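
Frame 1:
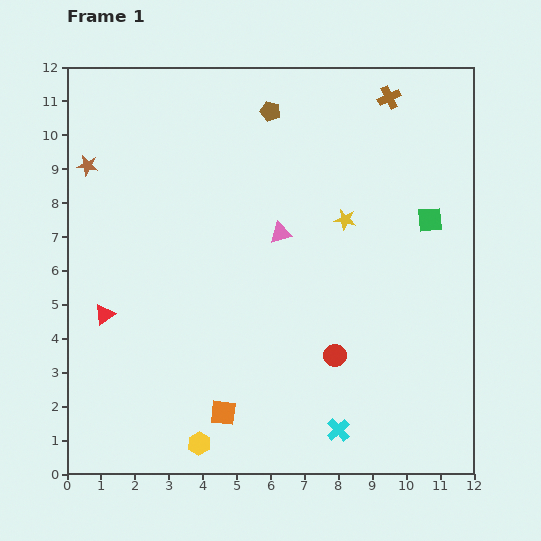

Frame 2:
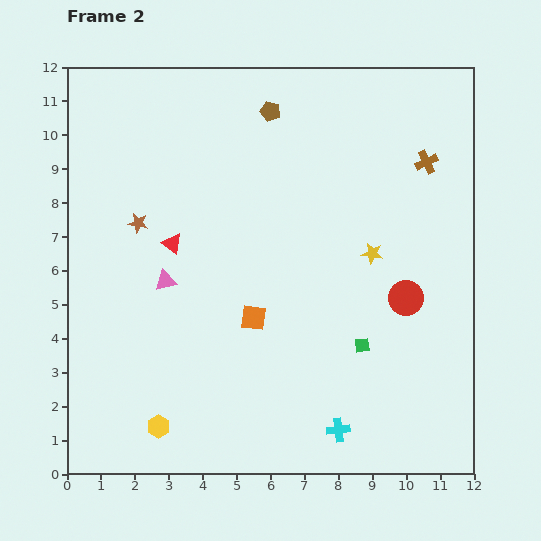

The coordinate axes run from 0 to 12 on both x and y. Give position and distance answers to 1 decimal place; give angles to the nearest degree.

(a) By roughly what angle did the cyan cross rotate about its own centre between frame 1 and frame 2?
35° clockwise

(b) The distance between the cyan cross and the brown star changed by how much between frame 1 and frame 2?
-2.3

Distance in frame 1: 10.8. Distance in frame 2: 8.5.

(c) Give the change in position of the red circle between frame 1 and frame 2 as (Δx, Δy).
(2.1, 1.7)

The red circle was at (7.9, 3.5) in frame 1 and (10.0, 5.2) in frame 2.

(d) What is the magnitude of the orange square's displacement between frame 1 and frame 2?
2.9

The orange square moved from (4.6, 1.8) to (5.5, 4.6), a distance of √(0.9² + 2.8²) ≈ 2.9.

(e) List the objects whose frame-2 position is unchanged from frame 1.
the cyan cross, the brown pentagon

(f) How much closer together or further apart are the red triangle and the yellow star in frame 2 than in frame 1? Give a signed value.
-1.7

Distance in frame 1: 7.6. Distance in frame 2: 5.9.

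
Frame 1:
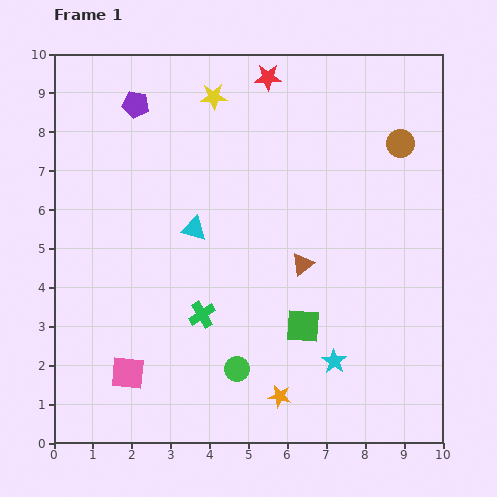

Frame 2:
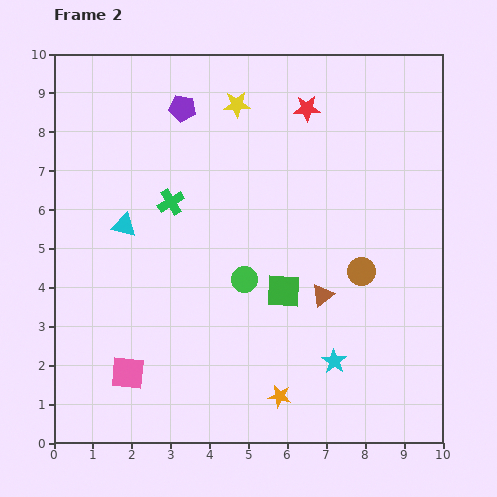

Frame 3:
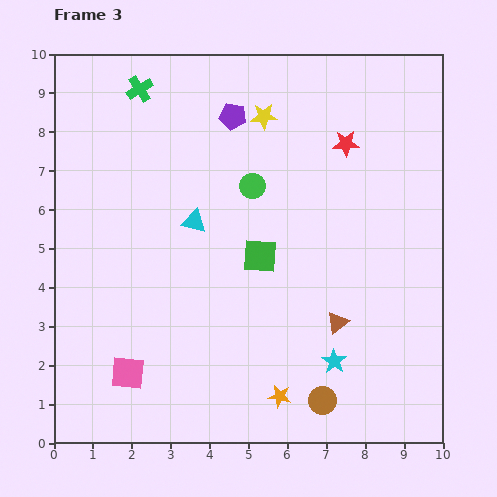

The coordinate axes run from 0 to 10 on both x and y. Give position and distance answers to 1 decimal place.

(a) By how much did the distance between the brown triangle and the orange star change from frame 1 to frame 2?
-0.7

Distance in frame 1: 3.5. Distance in frame 2: 2.8.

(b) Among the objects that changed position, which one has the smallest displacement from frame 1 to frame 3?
the cyan triangle

(moved 0.2)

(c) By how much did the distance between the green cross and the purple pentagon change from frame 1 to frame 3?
-3.2

Distance in frame 1: 5.7. Distance in frame 3: 2.5.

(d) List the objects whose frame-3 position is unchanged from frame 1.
the orange star, the pink square, the cyan star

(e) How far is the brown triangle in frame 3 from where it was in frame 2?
0.8

The brown triangle moved from (6.9, 3.8) to (7.3, 3.1), a distance of √(0.4² + 0.7²) ≈ 0.8.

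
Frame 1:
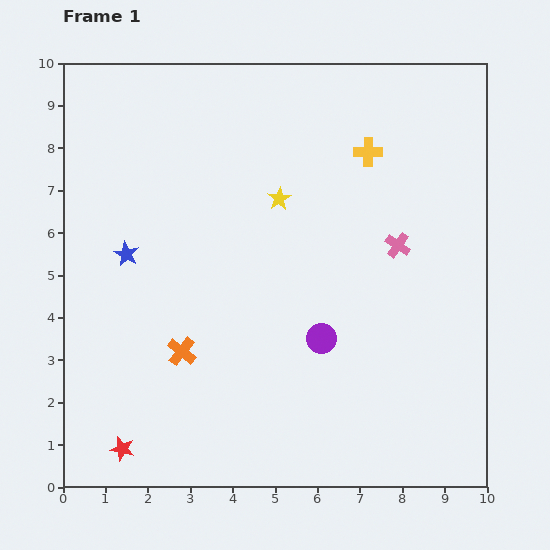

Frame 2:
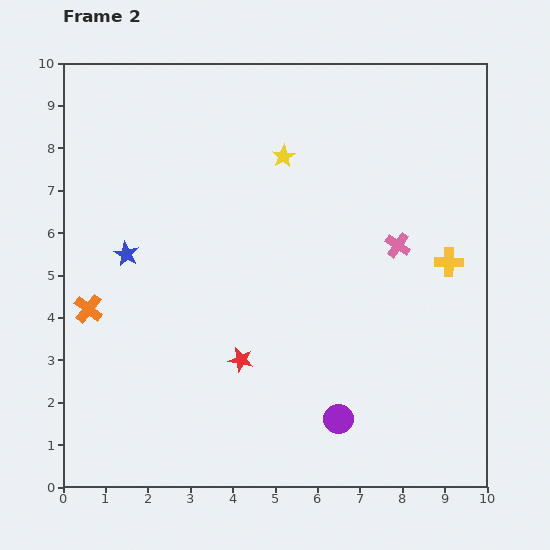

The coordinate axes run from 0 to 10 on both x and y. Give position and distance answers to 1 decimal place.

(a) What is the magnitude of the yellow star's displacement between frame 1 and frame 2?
1.0

The yellow star moved from (5.1, 6.8) to (5.2, 7.8), a distance of √(0.1² + 1.0²) ≈ 1.0.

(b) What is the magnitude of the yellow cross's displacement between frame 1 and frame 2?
3.2

The yellow cross moved from (7.2, 7.9) to (9.1, 5.3), a distance of √(1.9² + 2.6²) ≈ 3.2.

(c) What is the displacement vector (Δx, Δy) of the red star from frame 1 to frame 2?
(2.8, 2.1)

The red star was at (1.4, 0.9) in frame 1 and (4.2, 3.0) in frame 2.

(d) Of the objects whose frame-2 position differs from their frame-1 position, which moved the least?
the yellow star

(moved 1.0)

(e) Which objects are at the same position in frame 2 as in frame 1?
the blue star, the pink cross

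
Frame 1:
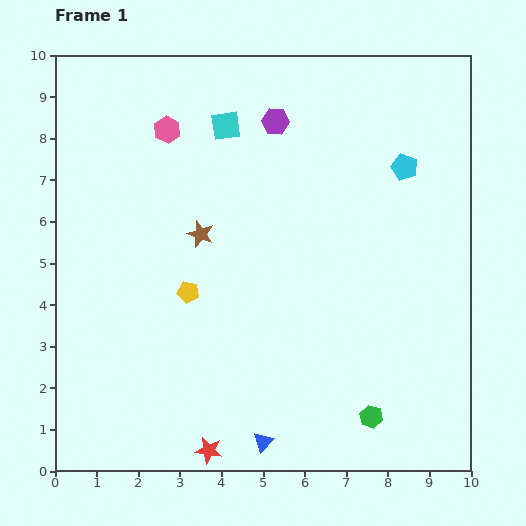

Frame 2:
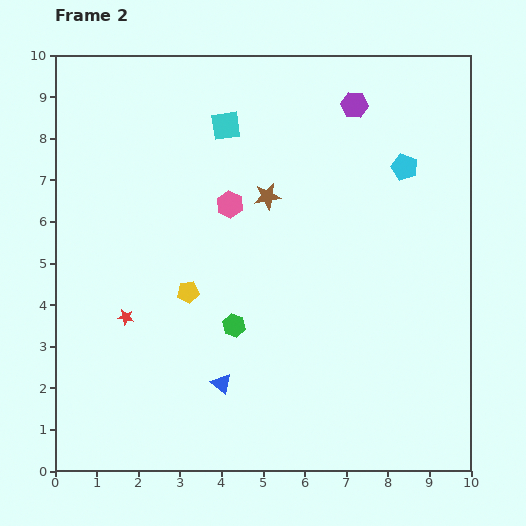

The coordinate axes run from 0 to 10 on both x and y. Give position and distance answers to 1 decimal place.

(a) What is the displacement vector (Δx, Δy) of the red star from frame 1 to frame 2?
(-2.0, 3.2)

The red star was at (3.7, 0.5) in frame 1 and (1.7, 3.7) in frame 2.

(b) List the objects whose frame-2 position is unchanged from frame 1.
the cyan square, the cyan pentagon, the yellow pentagon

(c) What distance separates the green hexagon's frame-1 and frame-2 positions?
4.0

The green hexagon moved from (7.6, 1.3) to (4.3, 3.5), a distance of √(3.3² + 2.2²) ≈ 4.0.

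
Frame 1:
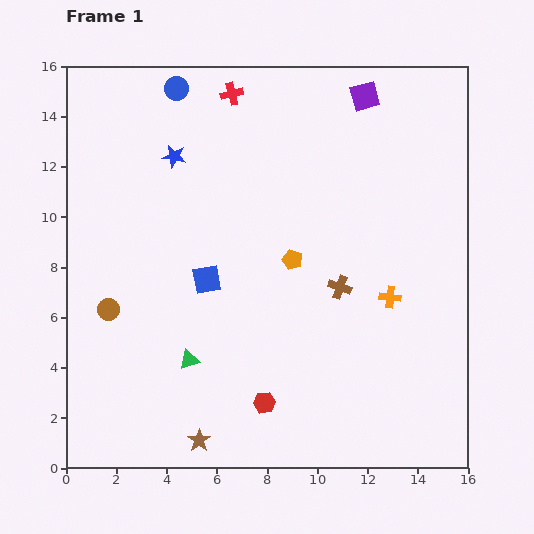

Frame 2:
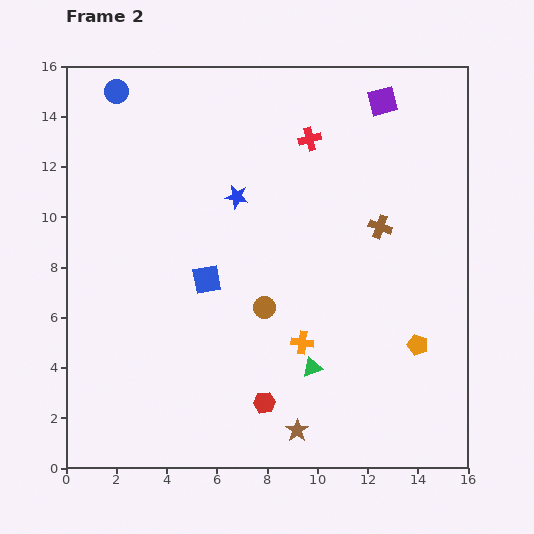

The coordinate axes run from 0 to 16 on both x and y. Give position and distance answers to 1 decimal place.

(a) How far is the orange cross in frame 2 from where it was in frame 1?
3.9

The orange cross moved from (12.9, 6.8) to (9.4, 5.0), a distance of √(3.5² + 1.8²) ≈ 3.9.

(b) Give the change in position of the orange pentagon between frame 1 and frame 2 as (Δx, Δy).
(5.0, -3.4)

The orange pentagon was at (9.0, 8.3) in frame 1 and (14.0, 4.9) in frame 2.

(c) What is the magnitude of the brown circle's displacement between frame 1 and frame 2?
6.2

The brown circle moved from (1.7, 6.3) to (7.9, 6.4), a distance of √(6.2² + 0.1²) ≈ 6.2.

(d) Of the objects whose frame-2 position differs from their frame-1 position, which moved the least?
the purple square

(moved 0.7)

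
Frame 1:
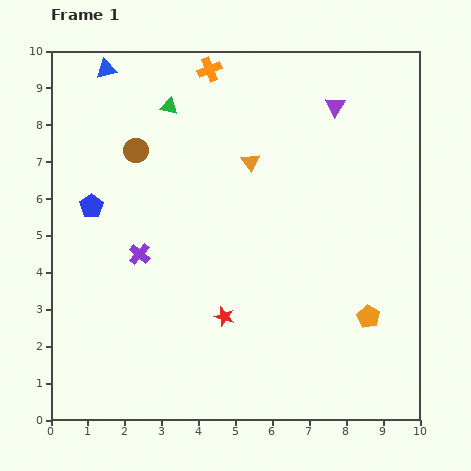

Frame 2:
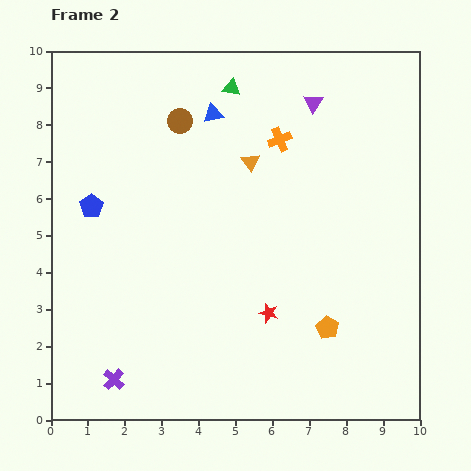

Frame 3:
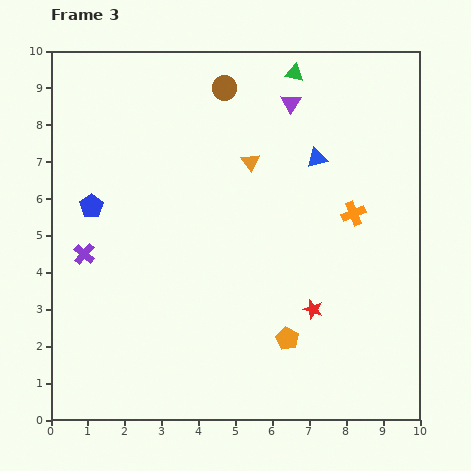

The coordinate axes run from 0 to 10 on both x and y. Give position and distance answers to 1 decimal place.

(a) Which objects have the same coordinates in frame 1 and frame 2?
the orange triangle, the blue pentagon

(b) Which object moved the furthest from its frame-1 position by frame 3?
the blue triangle

(moved 6.2; next 5.5)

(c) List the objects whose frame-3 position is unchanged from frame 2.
the orange triangle, the blue pentagon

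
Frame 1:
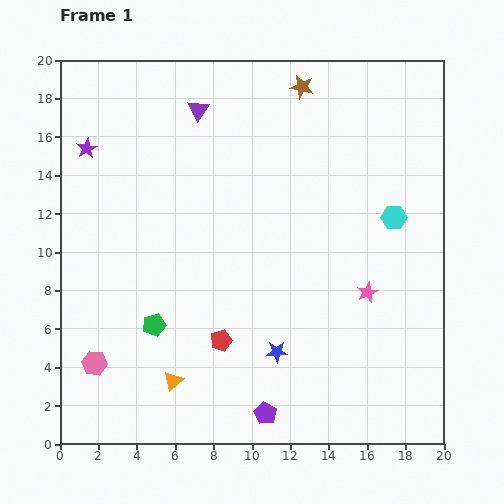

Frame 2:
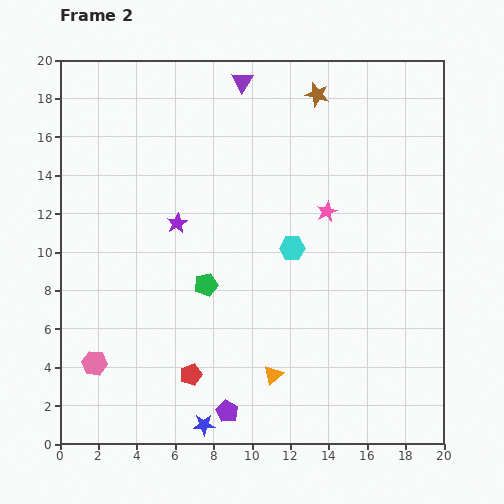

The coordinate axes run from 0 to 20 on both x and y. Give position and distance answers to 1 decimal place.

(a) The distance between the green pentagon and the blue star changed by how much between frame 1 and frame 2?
+0.7

Distance in frame 1: 6.6. Distance in frame 2: 7.3.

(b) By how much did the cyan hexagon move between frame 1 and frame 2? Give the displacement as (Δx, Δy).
(-5.3, -1.6)

The cyan hexagon was at (17.4, 11.8) in frame 1 and (12.1, 10.2) in frame 2.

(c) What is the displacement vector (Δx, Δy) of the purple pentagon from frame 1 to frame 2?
(-2.0, 0.1)

The purple pentagon was at (10.7, 1.6) in frame 1 and (8.7, 1.7) in frame 2.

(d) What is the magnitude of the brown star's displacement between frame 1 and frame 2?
0.9

The brown star moved from (12.6, 18.6) to (13.4, 18.2), a distance of √(0.8² + 0.4²) ≈ 0.9.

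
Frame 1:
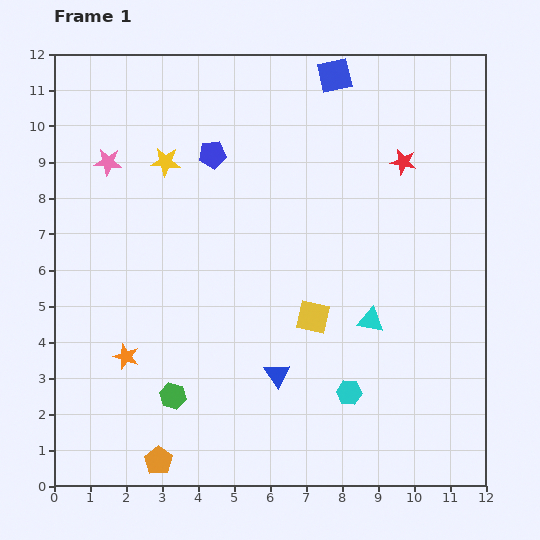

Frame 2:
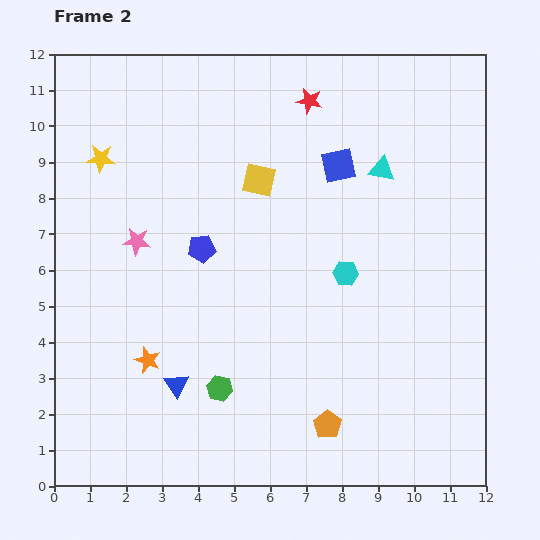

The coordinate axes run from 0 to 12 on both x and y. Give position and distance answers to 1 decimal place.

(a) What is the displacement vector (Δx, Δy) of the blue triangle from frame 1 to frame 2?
(-2.8, -0.3)

The blue triangle was at (6.2, 3.1) in frame 1 and (3.4, 2.8) in frame 2.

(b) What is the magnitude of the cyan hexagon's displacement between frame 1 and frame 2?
3.3

The cyan hexagon moved from (8.2, 2.6) to (8.1, 5.9), a distance of √(0.1² + 3.3²) ≈ 3.3.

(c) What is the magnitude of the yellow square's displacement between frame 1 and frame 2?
4.1

The yellow square moved from (7.2, 4.7) to (5.7, 8.5), a distance of √(1.5² + 3.8²) ≈ 4.1.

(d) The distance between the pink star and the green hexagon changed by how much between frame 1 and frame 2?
-2.0

Distance in frame 1: 6.7. Distance in frame 2: 4.7.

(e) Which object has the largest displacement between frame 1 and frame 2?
the orange pentagon

(moved 4.8; next 4.2)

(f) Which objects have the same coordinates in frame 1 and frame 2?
none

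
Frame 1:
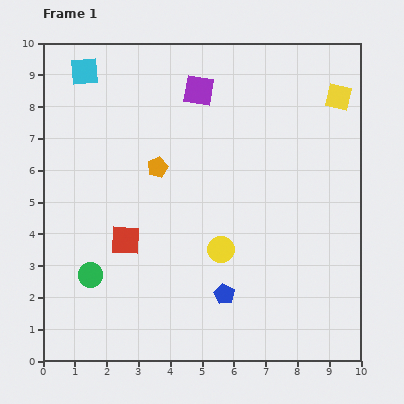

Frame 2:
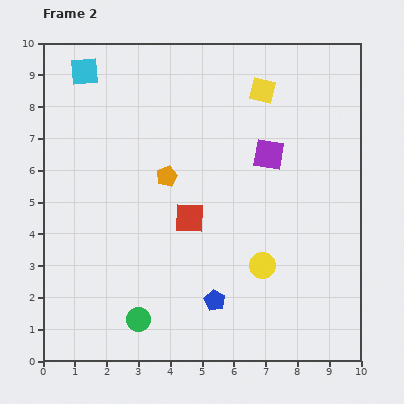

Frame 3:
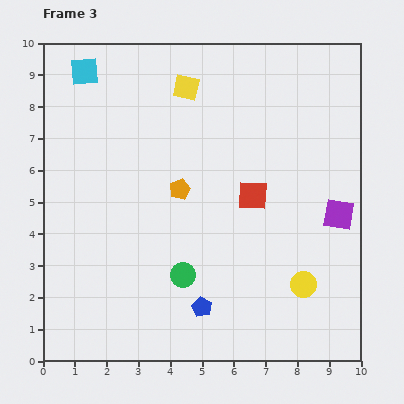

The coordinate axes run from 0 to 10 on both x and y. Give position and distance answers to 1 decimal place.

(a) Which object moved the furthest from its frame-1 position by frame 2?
the purple square

(moved 3.0; next 2.4)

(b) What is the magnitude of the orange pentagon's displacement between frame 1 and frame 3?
1.0

The orange pentagon moved from (3.6, 6.1) to (4.3, 5.4), a distance of √(0.7² + 0.7²) ≈ 1.0.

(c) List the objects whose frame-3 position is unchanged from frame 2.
the cyan square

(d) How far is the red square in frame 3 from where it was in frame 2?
2.1

The red square moved from (4.6, 4.5) to (6.6, 5.2), a distance of √(2.0² + 0.7²) ≈ 2.1.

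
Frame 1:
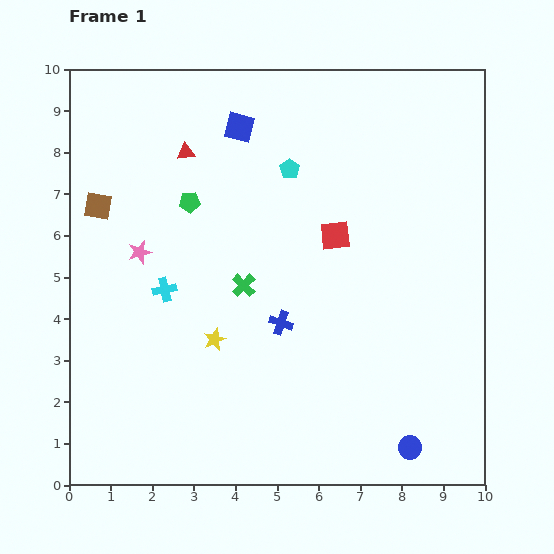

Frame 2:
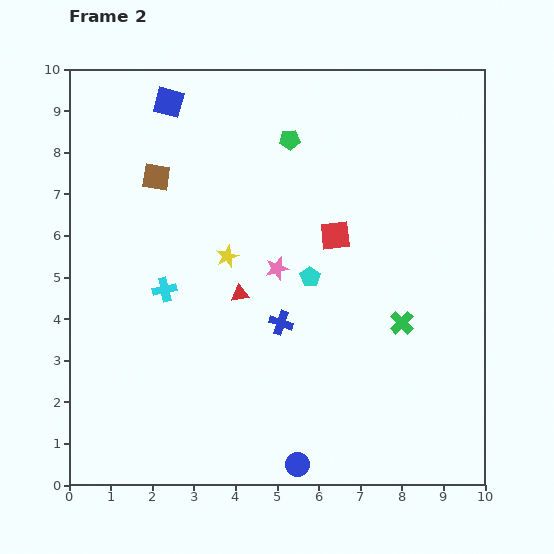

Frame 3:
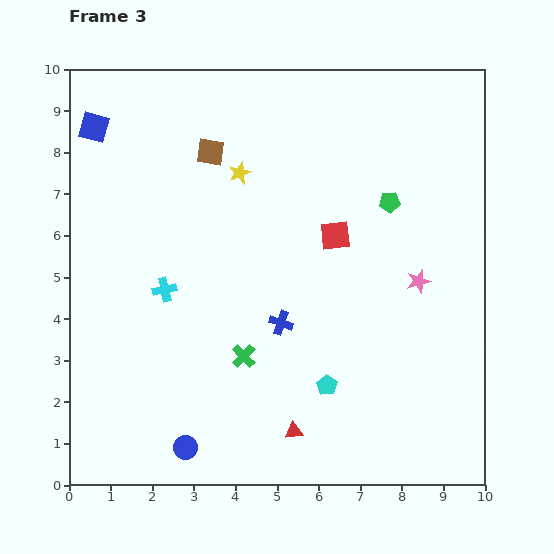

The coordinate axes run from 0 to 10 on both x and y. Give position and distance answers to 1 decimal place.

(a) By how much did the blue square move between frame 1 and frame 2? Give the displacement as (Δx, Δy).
(-1.7, 0.6)

The blue square was at (4.1, 8.6) in frame 1 and (2.4, 9.2) in frame 2.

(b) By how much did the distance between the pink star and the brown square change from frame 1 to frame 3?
+4.4

Distance in frame 1: 1.5. Distance in frame 3: 5.9.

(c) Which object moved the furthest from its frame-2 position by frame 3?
the green cross

(moved 3.9; next 3.5)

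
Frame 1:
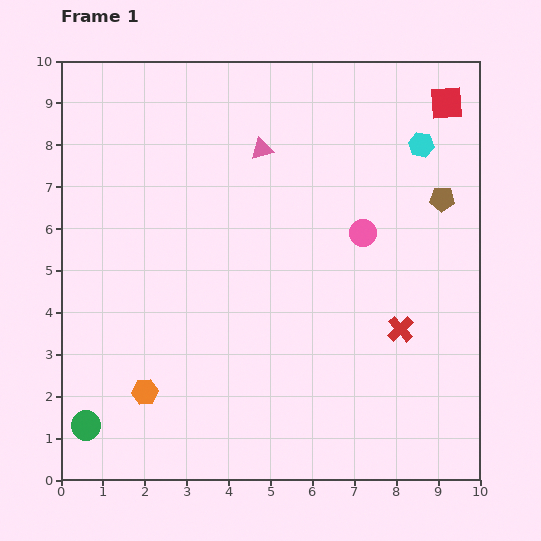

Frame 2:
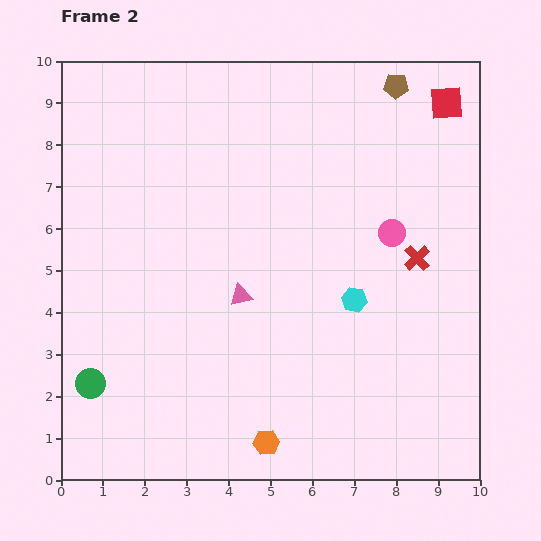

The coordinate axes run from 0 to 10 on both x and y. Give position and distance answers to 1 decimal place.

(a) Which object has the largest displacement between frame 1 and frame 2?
the cyan hexagon

(moved 4.0; next 3.5)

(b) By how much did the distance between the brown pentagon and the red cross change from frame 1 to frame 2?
+0.8

Distance in frame 1: 3.3. Distance in frame 2: 4.1.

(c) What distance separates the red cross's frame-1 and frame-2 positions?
1.7

The red cross moved from (8.1, 3.6) to (8.5, 5.3), a distance of √(0.4² + 1.7²) ≈ 1.7.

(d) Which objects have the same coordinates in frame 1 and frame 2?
the red square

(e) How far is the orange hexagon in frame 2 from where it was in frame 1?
3.1

The orange hexagon moved from (2.0, 2.1) to (4.9, 0.9), a distance of √(2.9² + 1.2²) ≈ 3.1.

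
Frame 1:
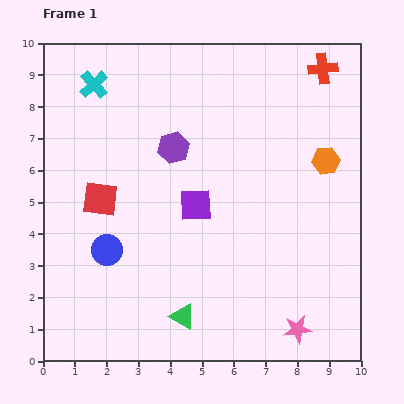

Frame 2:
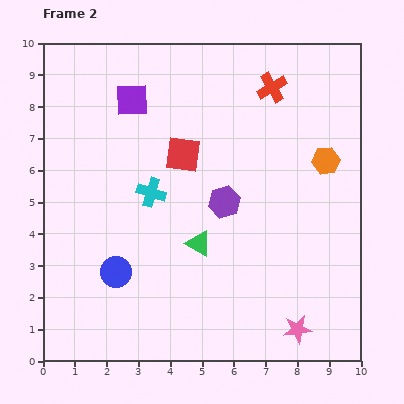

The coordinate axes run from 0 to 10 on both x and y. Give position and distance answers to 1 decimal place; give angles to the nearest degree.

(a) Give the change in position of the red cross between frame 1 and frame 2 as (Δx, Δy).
(-1.6, -0.6)

The red cross was at (8.8, 9.2) in frame 1 and (7.2, 8.6) in frame 2.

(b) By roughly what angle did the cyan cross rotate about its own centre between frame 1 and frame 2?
31° counter-clockwise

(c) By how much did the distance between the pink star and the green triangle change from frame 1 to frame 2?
+0.5

Distance in frame 1: 3.6. Distance in frame 2: 4.1.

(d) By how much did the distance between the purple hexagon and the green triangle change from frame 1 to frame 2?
-3.8

Distance in frame 1: 5.3. Distance in frame 2: 1.5.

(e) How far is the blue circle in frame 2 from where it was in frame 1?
0.8

The blue circle moved from (2.0, 3.5) to (2.3, 2.8), a distance of √(0.3² + 0.7²) ≈ 0.8.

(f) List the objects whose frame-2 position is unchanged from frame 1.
the pink star, the orange hexagon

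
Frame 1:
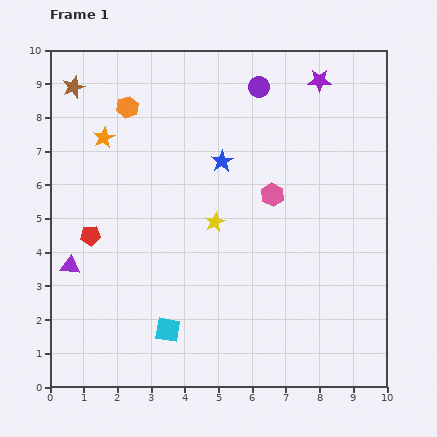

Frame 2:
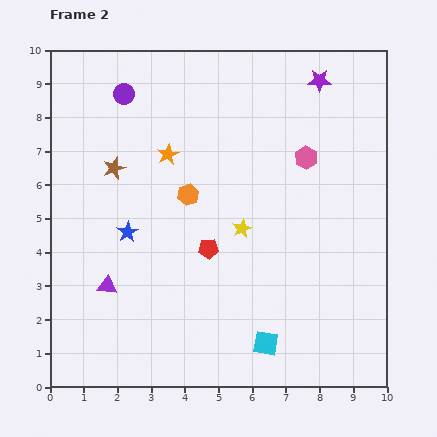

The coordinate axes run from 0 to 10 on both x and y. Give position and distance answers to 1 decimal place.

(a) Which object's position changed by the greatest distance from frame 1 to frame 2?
the purple circle

(moved 4.0; next 3.5)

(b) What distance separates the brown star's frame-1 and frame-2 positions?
2.7

The brown star moved from (0.7, 8.9) to (1.9, 6.5), a distance of √(1.2² + 2.4²) ≈ 2.7.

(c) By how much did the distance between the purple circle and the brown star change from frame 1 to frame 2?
-3.3

Distance in frame 1: 5.5. Distance in frame 2: 2.2.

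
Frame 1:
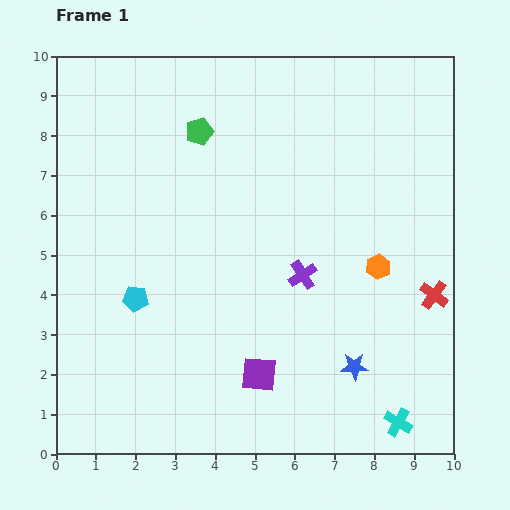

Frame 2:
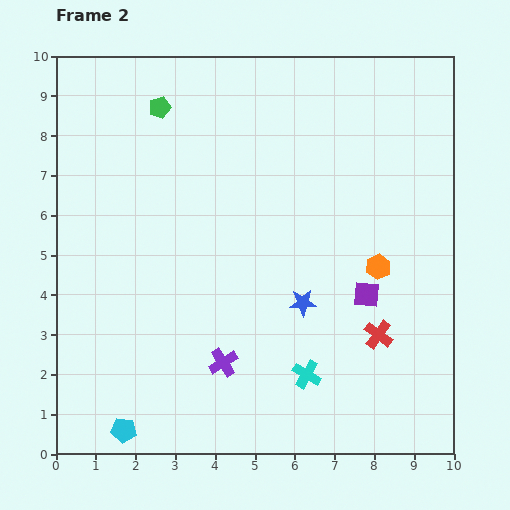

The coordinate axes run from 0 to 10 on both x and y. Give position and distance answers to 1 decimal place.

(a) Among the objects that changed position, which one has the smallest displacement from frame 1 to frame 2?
the green pentagon

(moved 1.2)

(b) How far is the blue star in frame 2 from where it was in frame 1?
2.1

The blue star moved from (7.5, 2.2) to (6.2, 3.8), a distance of √(1.3² + 1.6²) ≈ 2.1.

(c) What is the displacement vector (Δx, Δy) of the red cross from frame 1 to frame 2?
(-1.4, -1.0)

The red cross was at (9.5, 4.0) in frame 1 and (8.1, 3.0) in frame 2.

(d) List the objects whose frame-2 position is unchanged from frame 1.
the orange hexagon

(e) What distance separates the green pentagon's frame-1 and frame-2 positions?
1.2

The green pentagon moved from (3.6, 8.1) to (2.6, 8.7), a distance of √(1.0² + 0.6²) ≈ 1.2.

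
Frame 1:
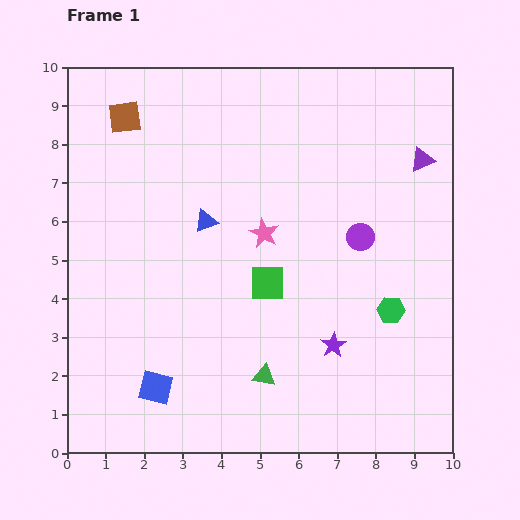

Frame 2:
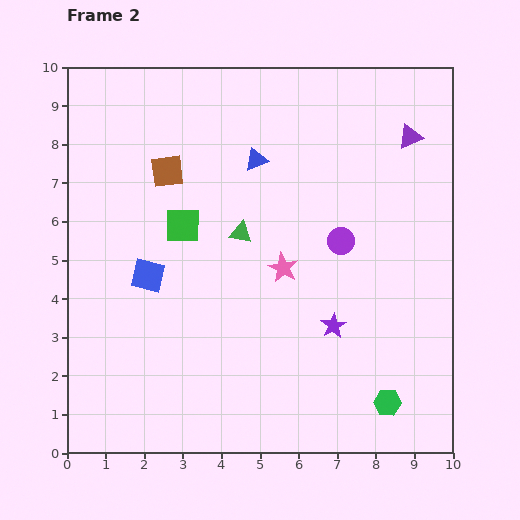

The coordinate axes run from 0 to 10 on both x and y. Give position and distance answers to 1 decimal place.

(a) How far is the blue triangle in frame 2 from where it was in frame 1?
2.1

The blue triangle moved from (3.6, 6.0) to (4.9, 7.6), a distance of √(1.3² + 1.6²) ≈ 2.1.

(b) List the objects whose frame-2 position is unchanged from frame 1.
none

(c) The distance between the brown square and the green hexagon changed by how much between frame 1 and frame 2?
-0.2

Distance in frame 1: 8.5. Distance in frame 2: 8.3.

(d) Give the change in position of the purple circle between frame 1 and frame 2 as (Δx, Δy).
(-0.5, -0.1)

The purple circle was at (7.6, 5.6) in frame 1 and (7.1, 5.5) in frame 2.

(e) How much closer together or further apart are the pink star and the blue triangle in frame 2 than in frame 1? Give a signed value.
+1.4

Distance in frame 1: 1.5. Distance in frame 2: 2.9.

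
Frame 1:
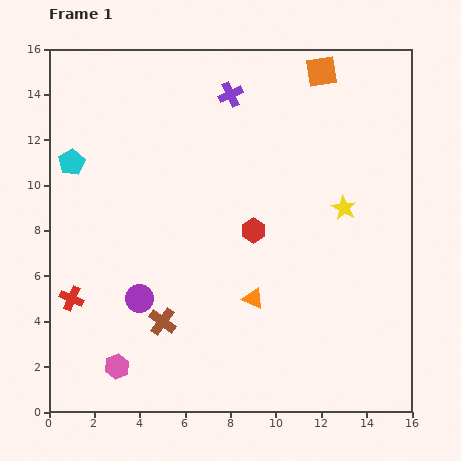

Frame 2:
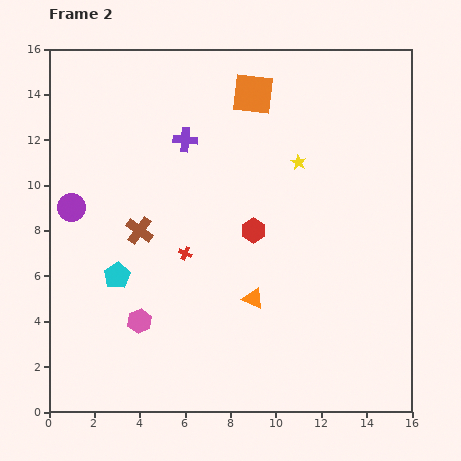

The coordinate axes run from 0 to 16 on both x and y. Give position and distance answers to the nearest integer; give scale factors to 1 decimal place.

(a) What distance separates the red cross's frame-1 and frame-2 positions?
5

The red cross moved from (1, 5) to (6, 7), a distance of √(5² + 2²) ≈ 5.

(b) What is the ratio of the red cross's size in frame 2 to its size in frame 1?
0.6×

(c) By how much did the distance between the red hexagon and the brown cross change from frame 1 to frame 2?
-1

Distance in frame 1: 6. Distance in frame 2: 5.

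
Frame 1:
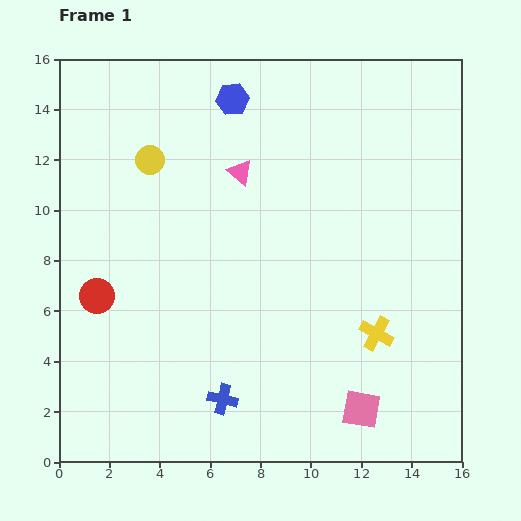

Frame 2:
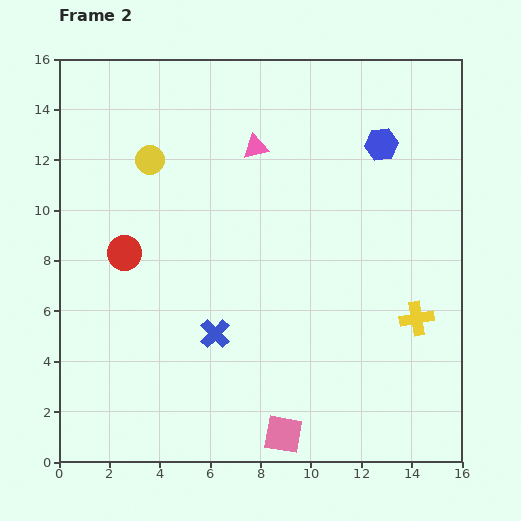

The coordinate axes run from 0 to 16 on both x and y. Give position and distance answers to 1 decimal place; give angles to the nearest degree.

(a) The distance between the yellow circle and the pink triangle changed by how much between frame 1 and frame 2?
+0.6

Distance in frame 1: 3.6. Distance in frame 2: 4.2.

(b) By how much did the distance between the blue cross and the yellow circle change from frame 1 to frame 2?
-2.5

Distance in frame 1: 9.9. Distance in frame 2: 7.4.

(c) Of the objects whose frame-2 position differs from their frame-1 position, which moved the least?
the pink triangle

(moved 1.2)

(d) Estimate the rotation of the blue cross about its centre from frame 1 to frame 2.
32° clockwise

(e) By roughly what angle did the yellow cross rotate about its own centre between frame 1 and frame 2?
38° counter-clockwise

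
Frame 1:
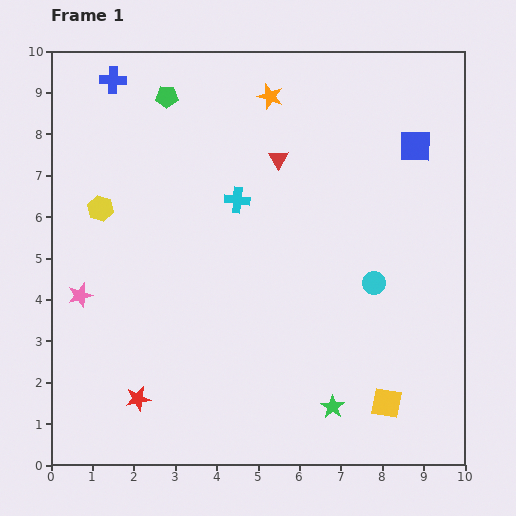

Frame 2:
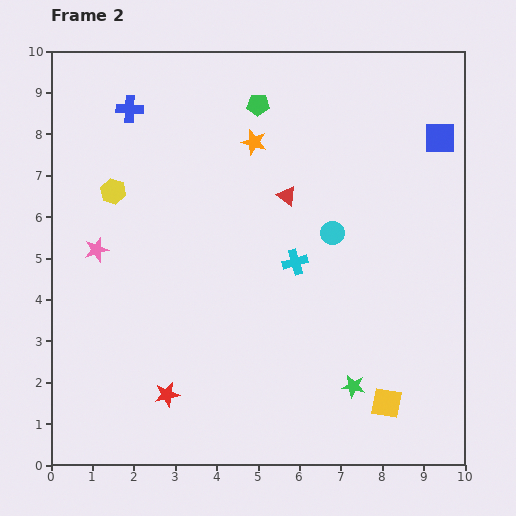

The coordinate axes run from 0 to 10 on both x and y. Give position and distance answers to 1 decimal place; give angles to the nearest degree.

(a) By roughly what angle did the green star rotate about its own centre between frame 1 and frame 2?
24° counter-clockwise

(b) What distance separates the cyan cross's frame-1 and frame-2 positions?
2.1

The cyan cross moved from (4.5, 6.4) to (5.9, 4.9), a distance of √(1.4² + 1.5²) ≈ 2.1.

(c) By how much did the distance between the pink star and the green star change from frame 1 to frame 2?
+0.3

Distance in frame 1: 6.7. Distance in frame 2: 7.0.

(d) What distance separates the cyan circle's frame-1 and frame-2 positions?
1.6

The cyan circle moved from (7.8, 4.4) to (6.8, 5.6), a distance of √(1.0² + 1.2²) ≈ 1.6.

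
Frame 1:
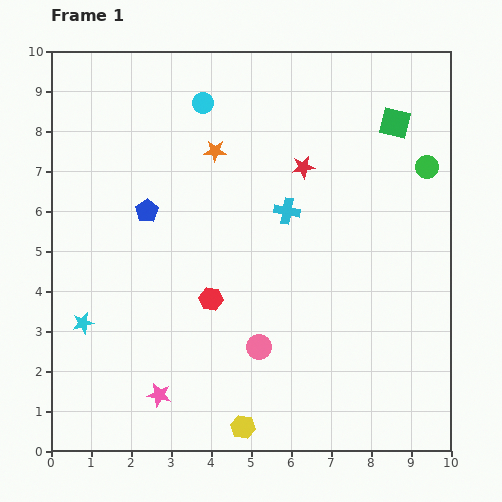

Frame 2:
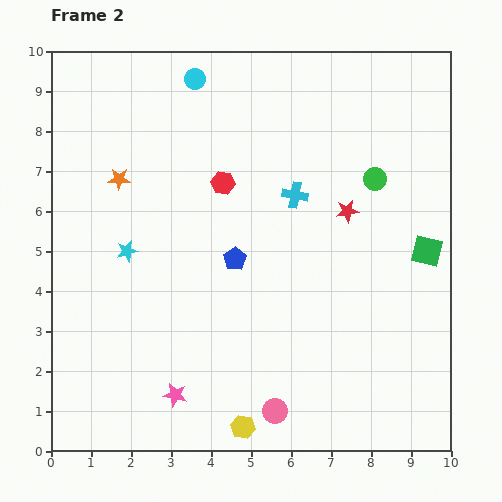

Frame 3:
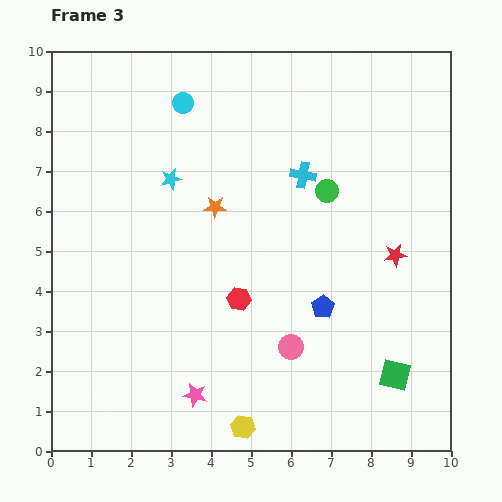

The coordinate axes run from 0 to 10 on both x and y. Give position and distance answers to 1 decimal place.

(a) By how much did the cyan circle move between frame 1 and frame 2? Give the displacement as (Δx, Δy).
(-0.2, 0.6)

The cyan circle was at (3.8, 8.7) in frame 1 and (3.6, 9.3) in frame 2.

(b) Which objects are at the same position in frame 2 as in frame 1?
the yellow hexagon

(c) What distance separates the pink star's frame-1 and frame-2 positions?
0.4

The pink star moved from (2.7, 1.4) to (3.1, 1.4), a distance of √(0.4² + 0.0²) ≈ 0.4.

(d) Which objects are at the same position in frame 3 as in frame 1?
the yellow hexagon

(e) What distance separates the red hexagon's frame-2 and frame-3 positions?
2.9

The red hexagon moved from (4.3, 6.7) to (4.7, 3.8), a distance of √(0.4² + 2.9²) ≈ 2.9.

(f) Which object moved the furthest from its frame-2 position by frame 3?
the green square

(moved 3.2; next 2.9)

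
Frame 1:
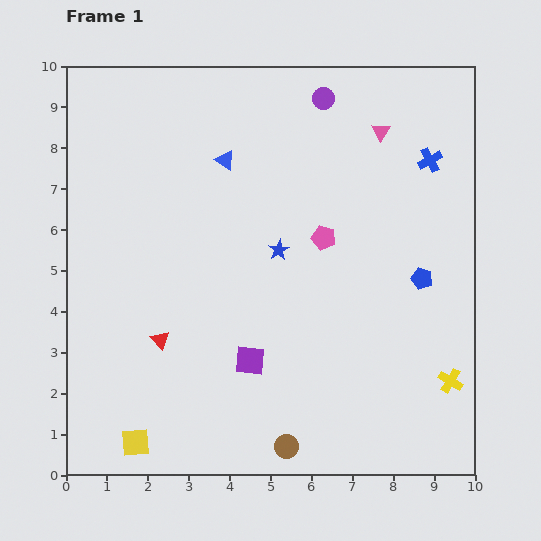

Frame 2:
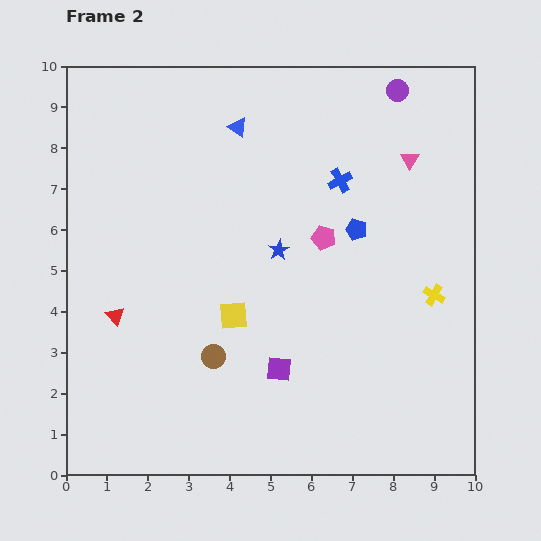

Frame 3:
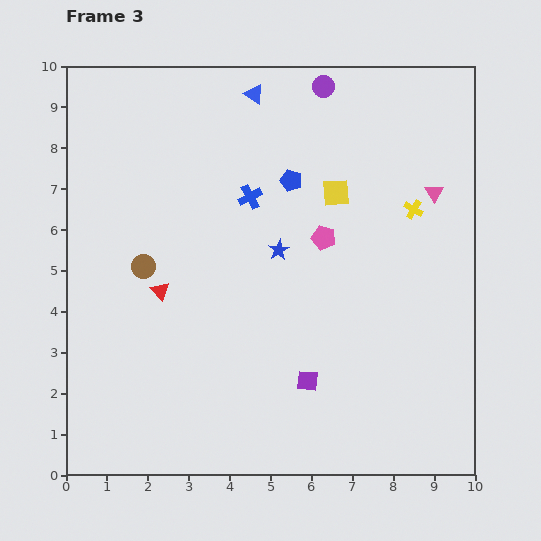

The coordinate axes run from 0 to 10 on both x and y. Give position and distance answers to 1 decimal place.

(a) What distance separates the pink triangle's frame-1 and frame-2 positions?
1.0

The pink triangle moved from (7.7, 8.4) to (8.4, 7.7), a distance of √(0.7² + 0.7²) ≈ 1.0.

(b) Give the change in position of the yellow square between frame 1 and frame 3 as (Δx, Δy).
(4.9, 6.1)

The yellow square was at (1.7, 0.8) in frame 1 and (6.6, 6.9) in frame 3.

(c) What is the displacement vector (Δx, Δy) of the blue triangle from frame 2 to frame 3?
(0.4, 0.8)

The blue triangle was at (4.2, 8.5) in frame 2 and (4.6, 9.3) in frame 3.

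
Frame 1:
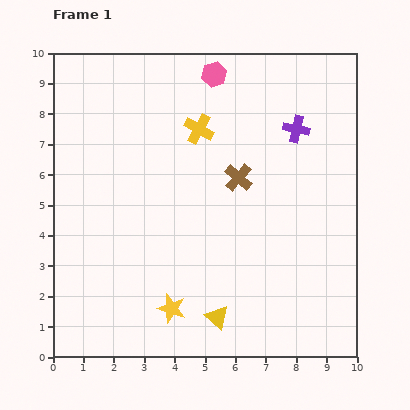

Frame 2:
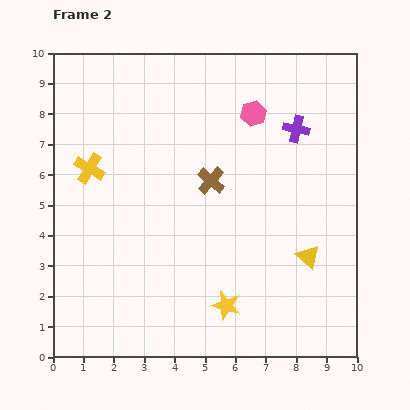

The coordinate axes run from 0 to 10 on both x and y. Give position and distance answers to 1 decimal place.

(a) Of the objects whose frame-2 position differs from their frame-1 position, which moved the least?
the brown cross

(moved 0.9)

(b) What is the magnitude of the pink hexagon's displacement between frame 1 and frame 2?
1.8

The pink hexagon moved from (5.3, 9.3) to (6.6, 8.0), a distance of √(1.3² + 1.3²) ≈ 1.8.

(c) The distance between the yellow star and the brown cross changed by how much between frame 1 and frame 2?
-0.7

Distance in frame 1: 4.8. Distance in frame 2: 4.1.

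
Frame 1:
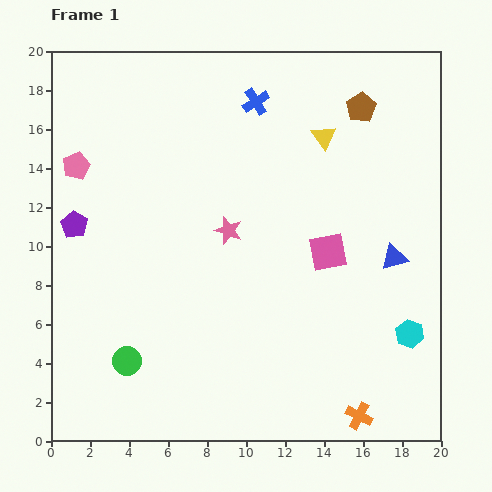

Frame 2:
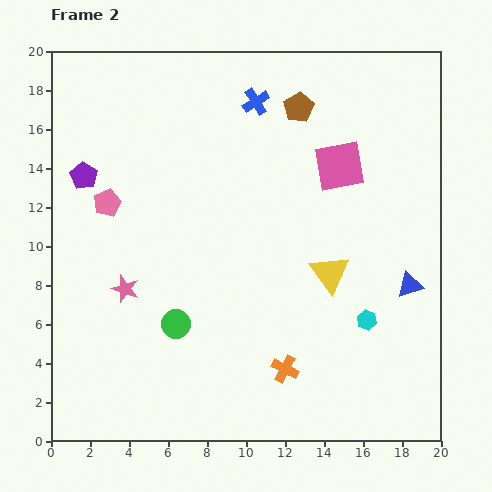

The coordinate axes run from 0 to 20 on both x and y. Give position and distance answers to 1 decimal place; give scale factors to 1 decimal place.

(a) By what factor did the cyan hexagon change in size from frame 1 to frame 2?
0.7×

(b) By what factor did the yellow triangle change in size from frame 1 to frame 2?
1.6×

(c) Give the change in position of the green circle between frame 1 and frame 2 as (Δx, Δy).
(2.5, 1.9)

The green circle was at (3.9, 4.1) in frame 1 and (6.4, 6.0) in frame 2.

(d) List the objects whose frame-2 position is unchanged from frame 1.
the blue cross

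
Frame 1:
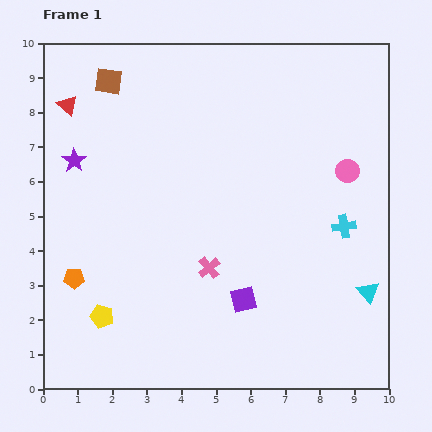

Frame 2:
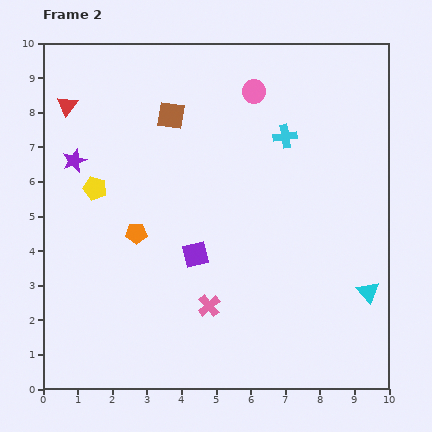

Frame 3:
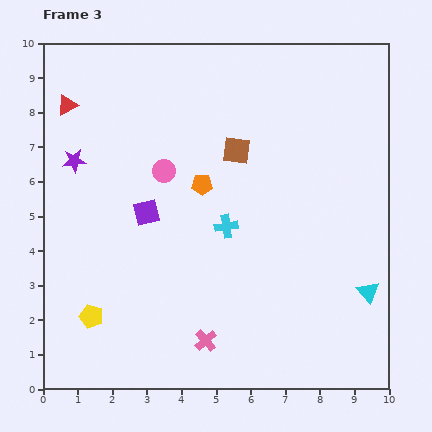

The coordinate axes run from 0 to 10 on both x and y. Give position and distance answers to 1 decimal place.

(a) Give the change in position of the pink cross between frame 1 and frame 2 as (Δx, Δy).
(0.0, -1.1)

The pink cross was at (4.8, 3.5) in frame 1 and (4.8, 2.4) in frame 2.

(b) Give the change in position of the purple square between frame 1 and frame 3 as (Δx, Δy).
(-2.8, 2.5)

The purple square was at (5.8, 2.6) in frame 1 and (3.0, 5.1) in frame 3.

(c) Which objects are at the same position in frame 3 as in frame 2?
the red triangle, the cyan triangle, the purple star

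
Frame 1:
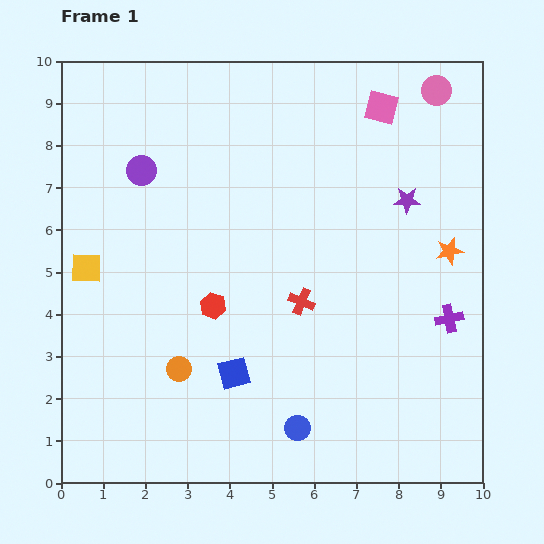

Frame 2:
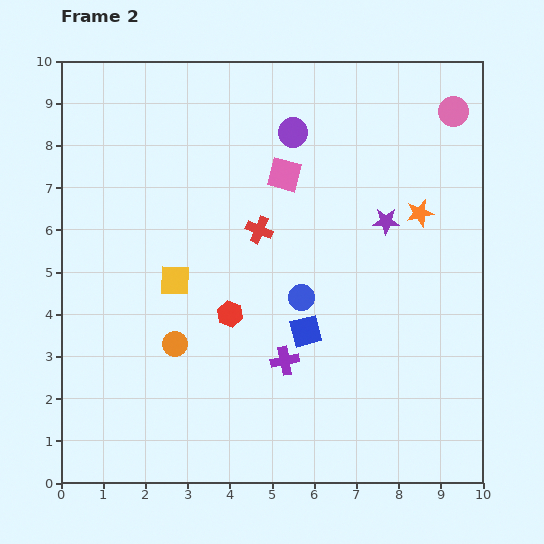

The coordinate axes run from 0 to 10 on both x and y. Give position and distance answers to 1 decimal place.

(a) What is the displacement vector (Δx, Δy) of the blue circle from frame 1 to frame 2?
(0.1, 3.1)

The blue circle was at (5.6, 1.3) in frame 1 and (5.7, 4.4) in frame 2.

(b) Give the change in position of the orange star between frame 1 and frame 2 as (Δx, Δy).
(-0.7, 0.9)

The orange star was at (9.2, 5.5) in frame 1 and (8.5, 6.4) in frame 2.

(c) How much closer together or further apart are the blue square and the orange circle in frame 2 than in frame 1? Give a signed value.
+1.8

Distance in frame 1: 1.3. Distance in frame 2: 3.1.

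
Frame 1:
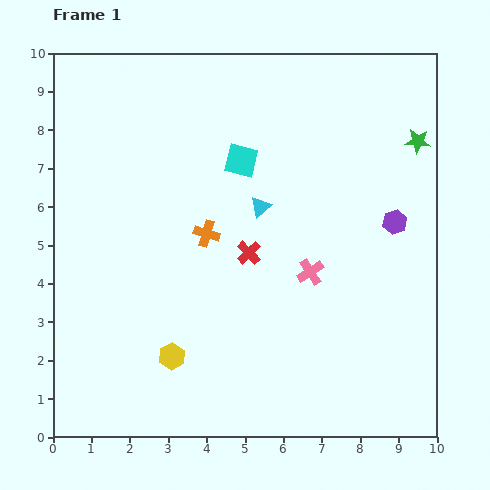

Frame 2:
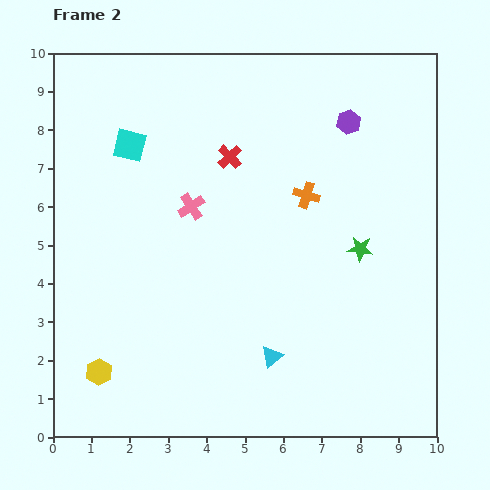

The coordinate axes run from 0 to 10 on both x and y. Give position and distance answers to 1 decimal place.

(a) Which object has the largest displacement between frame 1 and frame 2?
the cyan triangle

(moved 3.9; next 3.5)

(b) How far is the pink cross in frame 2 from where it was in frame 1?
3.5

The pink cross moved from (6.7, 4.3) to (3.6, 6.0), a distance of √(3.1² + 1.7²) ≈ 3.5.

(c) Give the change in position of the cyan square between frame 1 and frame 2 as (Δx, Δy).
(-2.9, 0.4)

The cyan square was at (4.9, 7.2) in frame 1 and (2.0, 7.6) in frame 2.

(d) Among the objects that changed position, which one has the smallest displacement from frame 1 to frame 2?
the yellow hexagon

(moved 1.9)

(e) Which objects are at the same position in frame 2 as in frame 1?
none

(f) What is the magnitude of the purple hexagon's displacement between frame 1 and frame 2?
2.9

The purple hexagon moved from (8.9, 5.6) to (7.7, 8.2), a distance of √(1.2² + 2.6²) ≈ 2.9.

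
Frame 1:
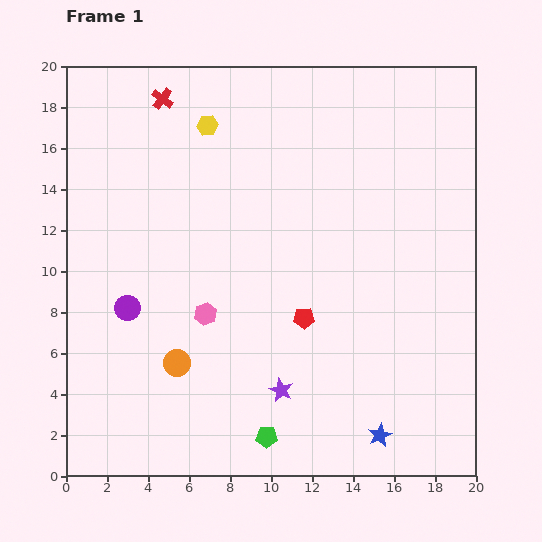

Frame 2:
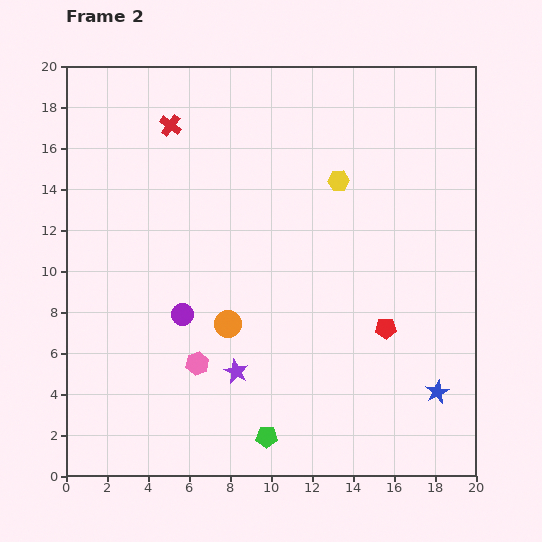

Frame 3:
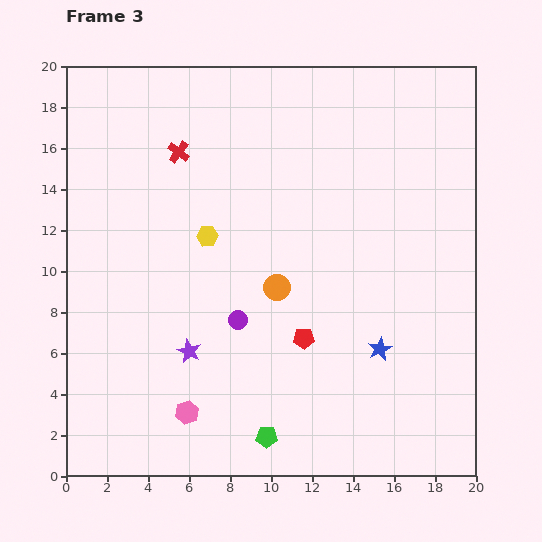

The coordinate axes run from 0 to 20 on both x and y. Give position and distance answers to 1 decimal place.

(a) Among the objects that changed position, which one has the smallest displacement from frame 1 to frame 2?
the red cross

(moved 1.4)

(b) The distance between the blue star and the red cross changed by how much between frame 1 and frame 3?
-5.8

Distance in frame 1: 19.5. Distance in frame 3: 13.7.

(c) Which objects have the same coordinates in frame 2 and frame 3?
the green pentagon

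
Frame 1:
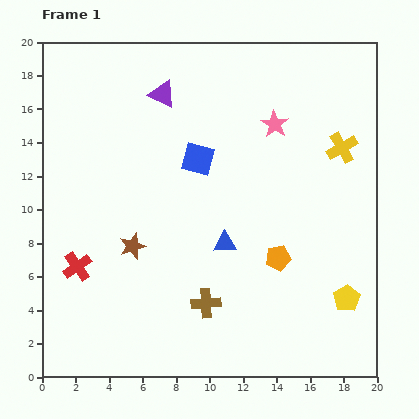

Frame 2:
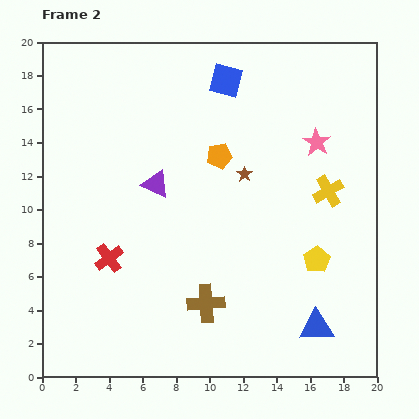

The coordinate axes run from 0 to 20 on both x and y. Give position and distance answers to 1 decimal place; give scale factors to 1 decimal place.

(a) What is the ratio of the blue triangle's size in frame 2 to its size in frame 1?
1.5×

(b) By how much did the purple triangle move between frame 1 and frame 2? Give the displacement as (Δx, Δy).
(-0.4, -5.4)

The purple triangle was at (7.2, 16.9) in frame 1 and (6.8, 11.5) in frame 2.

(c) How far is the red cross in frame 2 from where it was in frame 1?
2.0

The red cross moved from (2.1, 6.6) to (4.0, 7.1), a distance of √(1.9² + 0.5²) ≈ 2.0.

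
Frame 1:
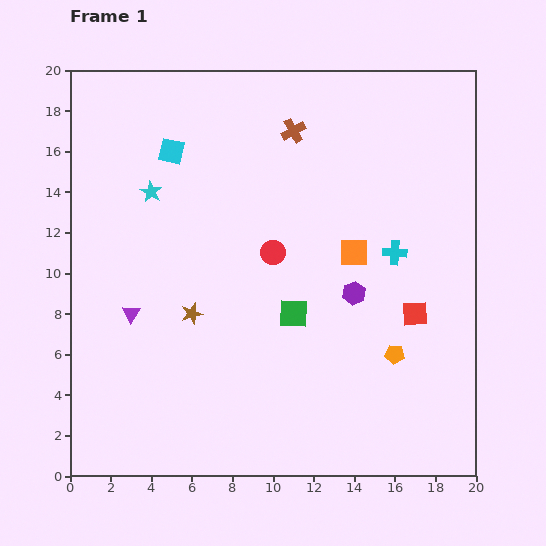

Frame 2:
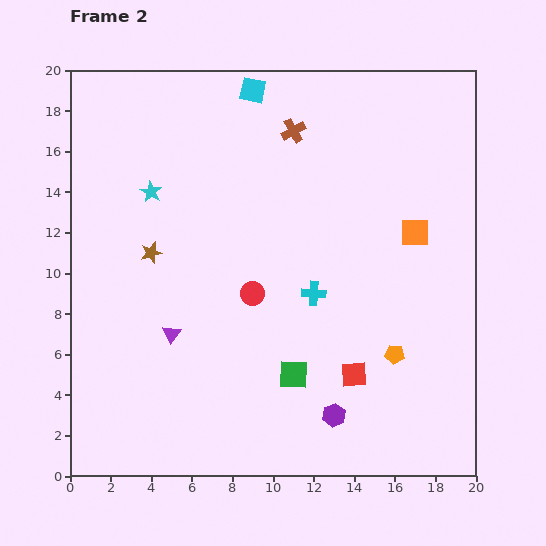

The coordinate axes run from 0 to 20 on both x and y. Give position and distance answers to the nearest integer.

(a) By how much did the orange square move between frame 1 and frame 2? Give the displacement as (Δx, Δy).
(3, 1)

The orange square was at (14, 11) in frame 1 and (17, 12) in frame 2.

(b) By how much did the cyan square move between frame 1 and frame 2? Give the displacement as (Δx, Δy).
(4, 3)

The cyan square was at (5, 16) in frame 1 and (9, 19) in frame 2.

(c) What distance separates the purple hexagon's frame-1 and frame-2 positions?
6

The purple hexagon moved from (14, 9) to (13, 3), a distance of √(1² + 6²) ≈ 6.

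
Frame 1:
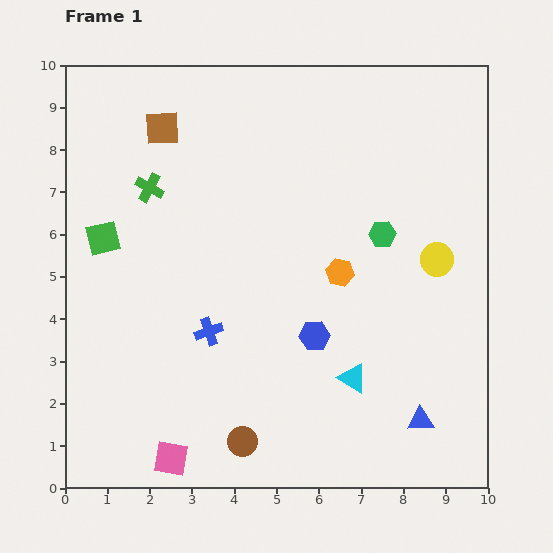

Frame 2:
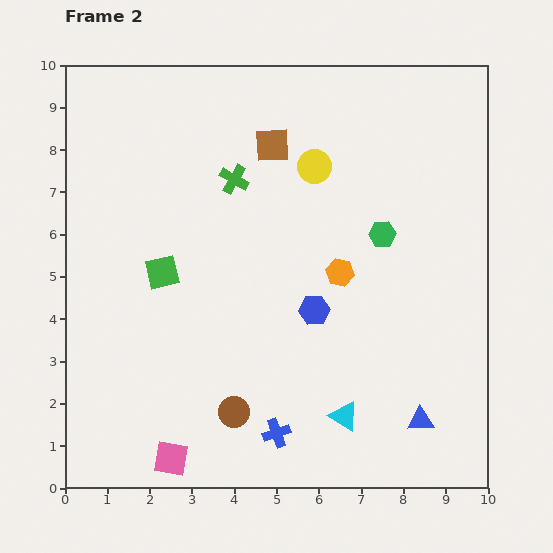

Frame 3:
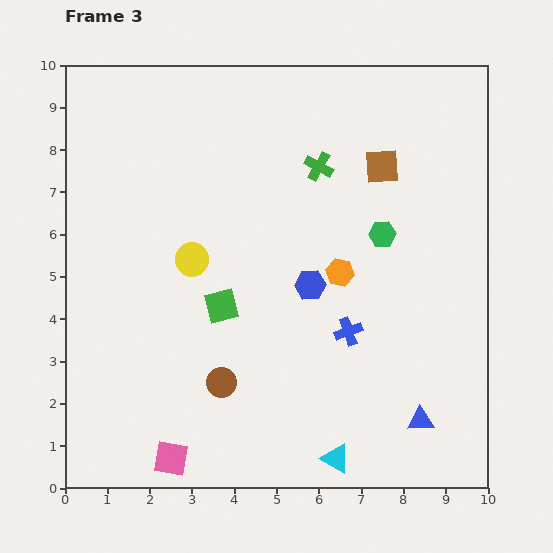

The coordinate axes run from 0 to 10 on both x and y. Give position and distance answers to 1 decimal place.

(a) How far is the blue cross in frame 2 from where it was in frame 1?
2.9

The blue cross moved from (3.4, 3.7) to (5.0, 1.3), a distance of √(1.6² + 2.4²) ≈ 2.9.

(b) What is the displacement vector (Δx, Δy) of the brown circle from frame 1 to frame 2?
(-0.2, 0.7)

The brown circle was at (4.2, 1.1) in frame 1 and (4.0, 1.8) in frame 2.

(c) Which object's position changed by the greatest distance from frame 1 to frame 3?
the yellow circle

(moved 5.8; next 5.3)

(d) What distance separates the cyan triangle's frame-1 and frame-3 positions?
1.9

The cyan triangle moved from (6.8, 2.6) to (6.4, 0.7), a distance of √(0.4² + 1.9²) ≈ 1.9.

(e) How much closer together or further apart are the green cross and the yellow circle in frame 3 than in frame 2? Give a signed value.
+1.8

Distance in frame 2: 1.9. Distance in frame 3: 3.7.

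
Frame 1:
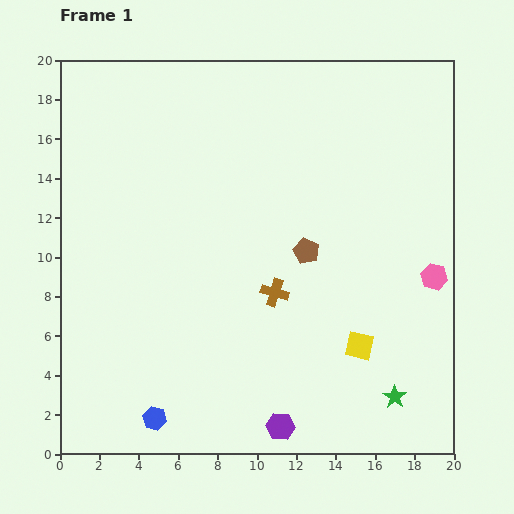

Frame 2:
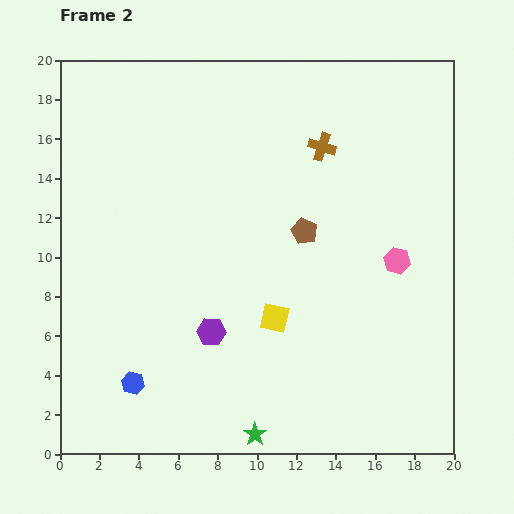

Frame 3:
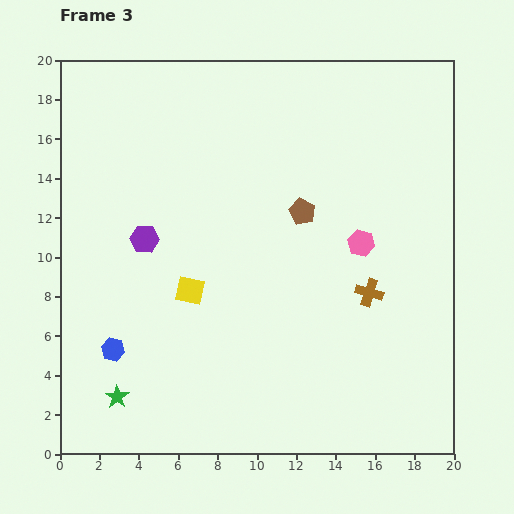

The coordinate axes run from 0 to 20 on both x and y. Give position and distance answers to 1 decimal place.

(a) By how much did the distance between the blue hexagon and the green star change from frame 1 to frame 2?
-5.5

Distance in frame 1: 12.2. Distance in frame 2: 6.7.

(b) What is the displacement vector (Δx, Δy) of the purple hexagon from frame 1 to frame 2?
(-3.5, 4.8)

The purple hexagon was at (11.2, 1.4) in frame 1 and (7.7, 6.2) in frame 2.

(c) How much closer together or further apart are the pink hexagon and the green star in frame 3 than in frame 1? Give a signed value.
+8.2

Distance in frame 1: 6.4. Distance in frame 3: 14.6.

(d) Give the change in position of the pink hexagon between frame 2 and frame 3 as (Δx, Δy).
(-1.8, 0.9)

The pink hexagon was at (17.1, 9.8) in frame 2 and (15.3, 10.7) in frame 3.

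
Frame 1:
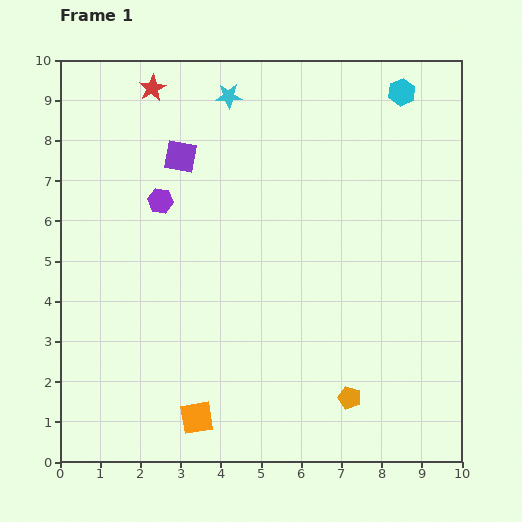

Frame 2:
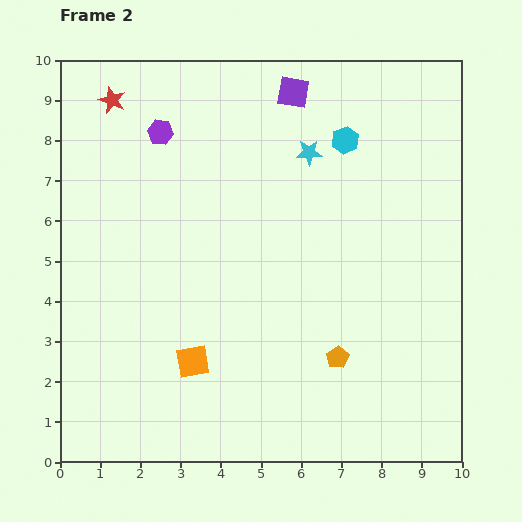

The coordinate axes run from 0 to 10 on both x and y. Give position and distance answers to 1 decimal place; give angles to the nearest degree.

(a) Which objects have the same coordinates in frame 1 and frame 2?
none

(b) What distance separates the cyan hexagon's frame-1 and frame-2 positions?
1.8

The cyan hexagon moved from (8.5, 9.2) to (7.1, 8.0), a distance of √(1.4² + 1.2²) ≈ 1.8.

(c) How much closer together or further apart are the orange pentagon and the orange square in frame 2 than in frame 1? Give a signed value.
-0.2

Distance in frame 1: 3.8. Distance in frame 2: 3.6.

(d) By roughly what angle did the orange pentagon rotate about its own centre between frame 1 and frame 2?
22° clockwise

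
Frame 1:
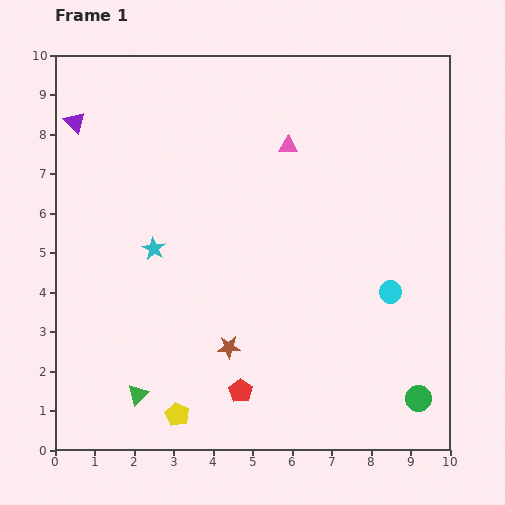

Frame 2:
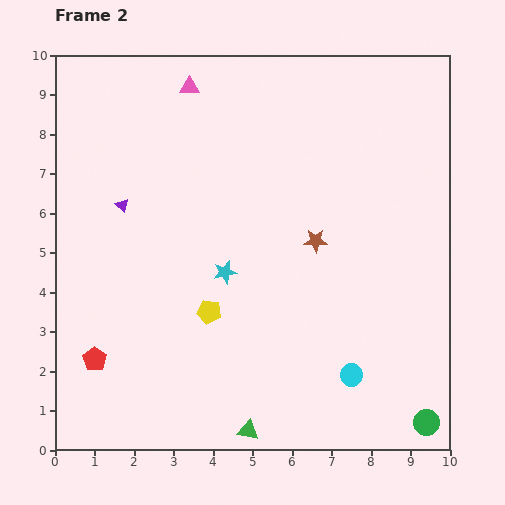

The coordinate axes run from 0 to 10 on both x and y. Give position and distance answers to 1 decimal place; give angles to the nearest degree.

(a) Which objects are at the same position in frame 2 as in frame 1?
none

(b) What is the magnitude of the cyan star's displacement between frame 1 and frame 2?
1.9

The cyan star moved from (2.5, 5.1) to (4.3, 4.5), a distance of √(1.8² + 0.6²) ≈ 1.9.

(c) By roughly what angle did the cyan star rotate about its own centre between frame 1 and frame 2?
30° clockwise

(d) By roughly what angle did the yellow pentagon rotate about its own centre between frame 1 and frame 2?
16° counter-clockwise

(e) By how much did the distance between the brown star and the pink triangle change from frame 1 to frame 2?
-0.3

Distance in frame 1: 5.3. Distance in frame 2: 5.0.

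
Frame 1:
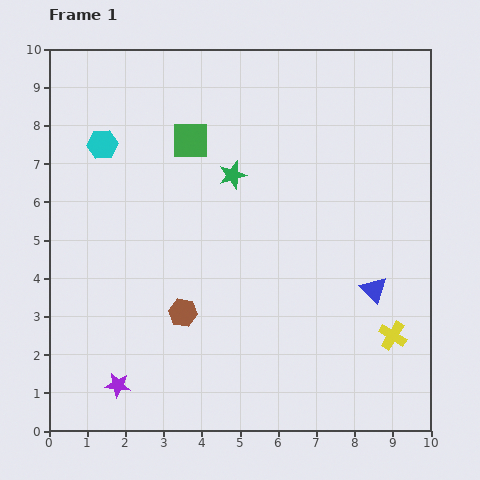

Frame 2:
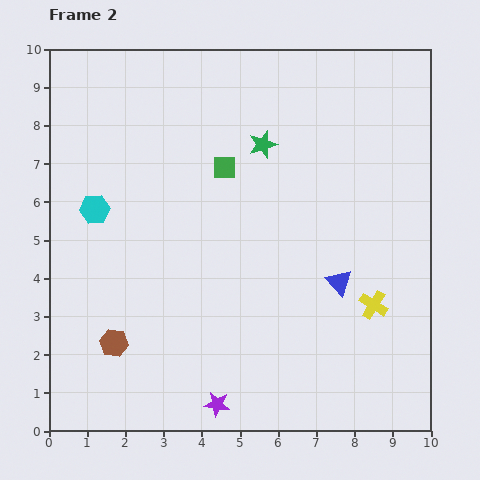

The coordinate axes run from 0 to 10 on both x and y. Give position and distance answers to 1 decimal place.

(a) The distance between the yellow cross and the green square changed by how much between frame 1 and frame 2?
-2.1

Distance in frame 1: 7.4. Distance in frame 2: 5.3.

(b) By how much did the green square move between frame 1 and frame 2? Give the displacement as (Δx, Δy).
(0.9, -0.7)

The green square was at (3.7, 7.6) in frame 1 and (4.6, 6.9) in frame 2.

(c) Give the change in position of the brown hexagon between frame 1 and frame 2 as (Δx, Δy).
(-1.8, -0.8)

The brown hexagon was at (3.5, 3.1) in frame 1 and (1.7, 2.3) in frame 2.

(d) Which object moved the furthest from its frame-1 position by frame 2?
the purple star

(moved 2.6; next 2.0)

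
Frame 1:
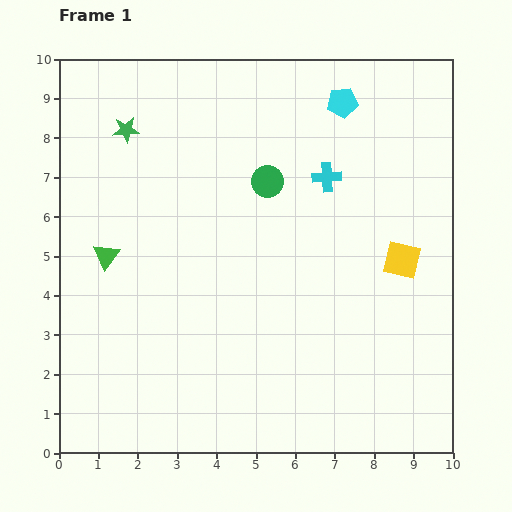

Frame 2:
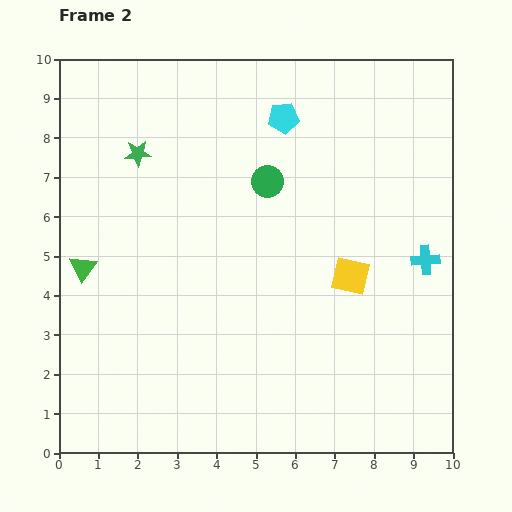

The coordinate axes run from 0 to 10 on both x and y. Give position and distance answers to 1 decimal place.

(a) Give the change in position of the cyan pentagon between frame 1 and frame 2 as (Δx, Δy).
(-1.5, -0.4)

The cyan pentagon was at (7.2, 8.9) in frame 1 and (5.7, 8.5) in frame 2.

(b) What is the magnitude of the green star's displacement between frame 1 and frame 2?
0.7

The green star moved from (1.7, 8.2) to (2.0, 7.6), a distance of √(0.3² + 0.6²) ≈ 0.7.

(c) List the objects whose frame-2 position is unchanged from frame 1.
the green circle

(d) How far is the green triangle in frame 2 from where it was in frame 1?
0.7

The green triangle moved from (1.2, 5.0) to (0.6, 4.7), a distance of √(0.6² + 0.3²) ≈ 0.7.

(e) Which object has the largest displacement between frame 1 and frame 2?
the cyan cross

(moved 3.3; next 1.6)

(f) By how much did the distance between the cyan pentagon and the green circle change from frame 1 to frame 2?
-1.2

Distance in frame 1: 2.8. Distance in frame 2: 1.6.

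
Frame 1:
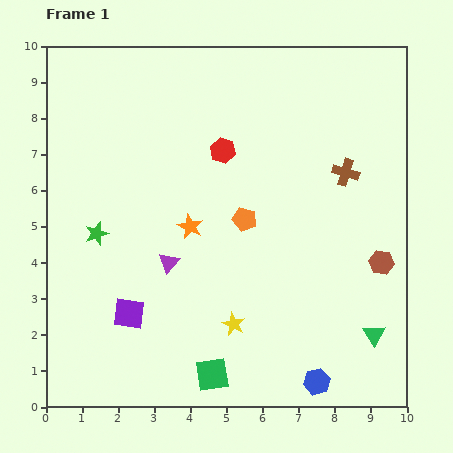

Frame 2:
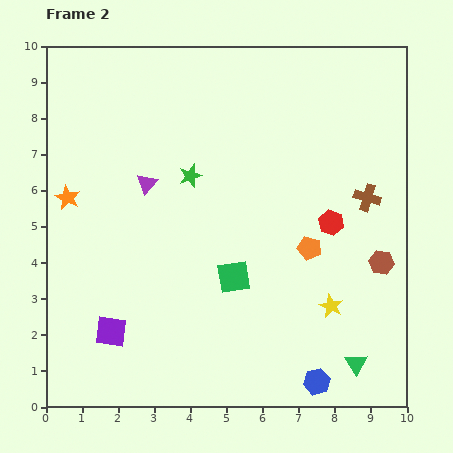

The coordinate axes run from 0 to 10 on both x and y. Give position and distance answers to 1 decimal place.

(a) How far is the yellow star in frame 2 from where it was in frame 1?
2.7

The yellow star moved from (5.2, 2.3) to (7.9, 2.8), a distance of √(2.7² + 0.5²) ≈ 2.7.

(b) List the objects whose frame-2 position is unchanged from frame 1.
the brown hexagon, the blue hexagon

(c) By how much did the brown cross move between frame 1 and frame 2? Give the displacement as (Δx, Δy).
(0.6, -0.7)

The brown cross was at (8.3, 6.5) in frame 1 and (8.9, 5.8) in frame 2.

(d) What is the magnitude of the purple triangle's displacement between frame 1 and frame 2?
2.3

The purple triangle moved from (3.4, 4.0) to (2.8, 6.2), a distance of √(0.6² + 2.2²) ≈ 2.3.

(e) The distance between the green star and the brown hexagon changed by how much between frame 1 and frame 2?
-2.1

Distance in frame 1: 7.9. Distance in frame 2: 5.8.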